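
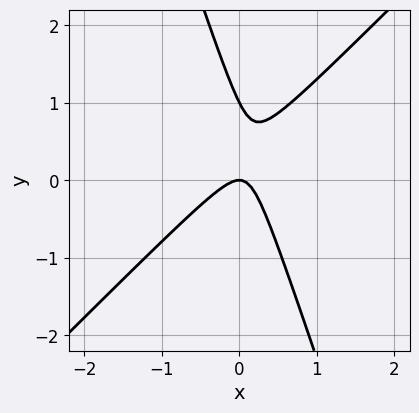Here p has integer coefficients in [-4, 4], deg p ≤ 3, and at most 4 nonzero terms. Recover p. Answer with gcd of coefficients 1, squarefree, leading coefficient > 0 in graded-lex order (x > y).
3*x^2 - 2*x*y - y^2 + y

deg p = 2.
Observable constraints: the y-axis gridline crossings are at y ∈ {0, 1}; it crosses the x-axis at the gridline x = 0.
Putting this together gives p.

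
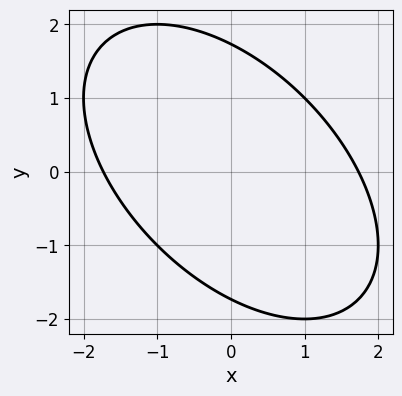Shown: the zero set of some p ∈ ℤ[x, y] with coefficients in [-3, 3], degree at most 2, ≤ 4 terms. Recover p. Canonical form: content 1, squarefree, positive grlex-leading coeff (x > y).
x^2 + x*y + y^2 - 3

First, the degree is 2 — no degree-1 curve has this shape.
Finally, matching integer coefficients to the picture gives p.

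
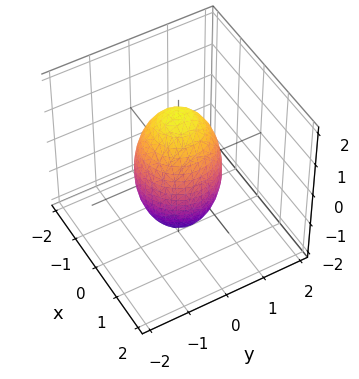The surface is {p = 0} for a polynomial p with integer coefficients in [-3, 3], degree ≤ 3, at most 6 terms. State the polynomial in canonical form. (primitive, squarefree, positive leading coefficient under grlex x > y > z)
3*x^2 + 3*y^2 + z^2 - 3

(a) deg p = 2.
(b) Symmetries: the z ↦ −z reflection is a symmetry, so z appears only in even powers; rotational symmetry about the z-axis ⇒ p depends on x, y only through x² + y².
(c) From the visible intercepts: among the integer gridlines, it crosses the x-axis at x ∈ {-1, 1}; the y-axis gridline crossings are at y ∈ {-1, 1}; a circular section at z = 0 has radius exactly 1.
(d) Matching integer coefficients to the picture gives p.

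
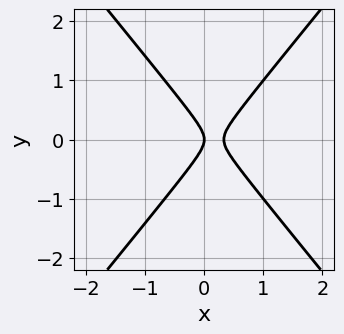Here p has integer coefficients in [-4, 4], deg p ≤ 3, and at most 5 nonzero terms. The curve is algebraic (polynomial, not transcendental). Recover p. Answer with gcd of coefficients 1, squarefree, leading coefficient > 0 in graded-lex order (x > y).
3*x^2 - 2*y^2 - x

First, degree: a generic line meets the curve in up to 2 points, so deg p = 2.
Then, symmetries: it's symmetric under y → −y, forcing even powers of y.
Then, observable constraints: it meets the y-axis at y = 0 (among the integer gridlines); it crosses the x-axis at the gridline x = 0.
Finally, solving for integer coefficients yields p as stated.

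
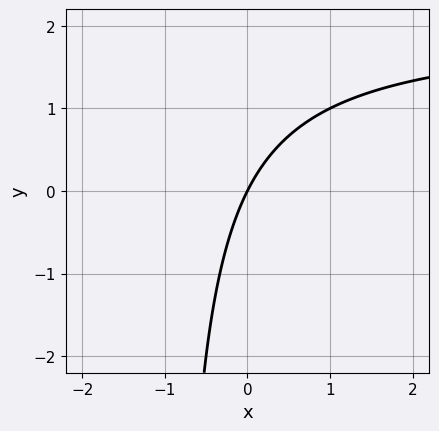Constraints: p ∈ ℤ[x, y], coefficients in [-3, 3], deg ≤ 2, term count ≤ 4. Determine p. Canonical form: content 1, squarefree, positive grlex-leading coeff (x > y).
The degree is 2 — a generic line meets the curve in up to 2 points.
From the axis intercepts and sections: it crosses the x-axis at the gridline x = 0; it crosses the y-axis at the gridline y = 0.
Solving for integer coefficients yields p as stated.

x*y - 2*x + y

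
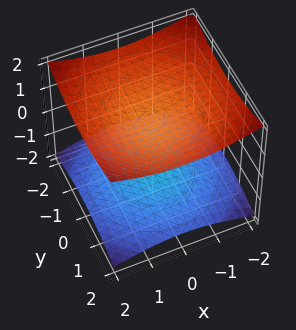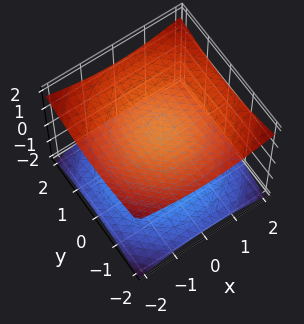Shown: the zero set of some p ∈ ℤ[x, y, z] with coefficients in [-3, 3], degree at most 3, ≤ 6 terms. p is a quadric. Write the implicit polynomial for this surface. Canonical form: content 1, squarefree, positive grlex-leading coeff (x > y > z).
x^2 + y^2 - 3*z^2 + 3

First, there are 2 components. Treating them together as one polynomial.
Next, deg p = 2. Two sheets facing apart; a quadric.
Next, symmetries: it's symmetric under z → −z, forcing even powers of z; the z-axis is an axis of rotation, so x and y enter only as x² + y².
Then, against the integer gridlines: it misses every integer gridline on the x-axis; the surface avoids every integer y-axis point in the box.
Finally, the integer polynomial consistent with all of this is the stated p. Check: (0, 0, -1) on the z-axis lies on the surface, and p(0, 0, -1) = 0. ✓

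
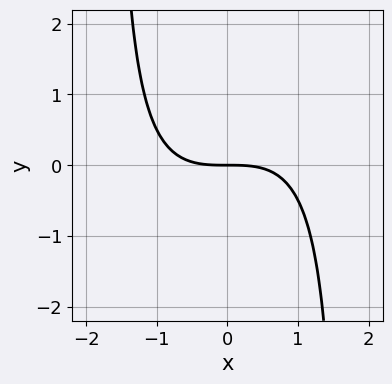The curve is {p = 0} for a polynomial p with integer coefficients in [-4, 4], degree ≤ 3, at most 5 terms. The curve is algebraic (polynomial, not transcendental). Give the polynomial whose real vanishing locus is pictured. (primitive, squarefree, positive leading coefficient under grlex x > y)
1. Degree: a generic line meets the curve in up to 3 points, so deg p = 3.
2. Against the integer gridlines: one x-axis crossing is at x = 0; it meets the y-axis at y = 0 (among the integer gridlines).
3. The integer polynomial consistent with all of this is the stated p.

x^3 - x^2*y + 3*y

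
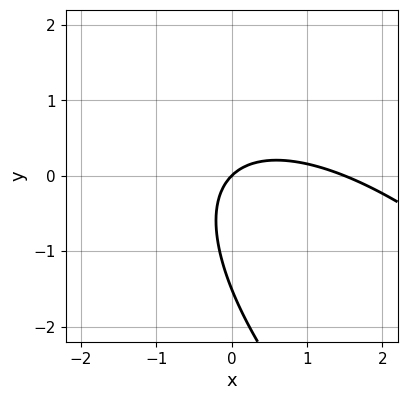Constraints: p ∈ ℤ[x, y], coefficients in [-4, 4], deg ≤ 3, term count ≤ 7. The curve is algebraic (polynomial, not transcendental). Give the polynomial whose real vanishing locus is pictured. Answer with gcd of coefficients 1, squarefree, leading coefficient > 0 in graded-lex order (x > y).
(a) deg p = 2.
(b) Checking where it meets the axes: one x-axis crossing is at x = 0; it meets the y-axis at y = 0 (among the integer gridlines).
(c) Matching integer coefficients to the picture gives p.

2*x^2 + 3*x*y + 2*y^2 - 3*x + 3*y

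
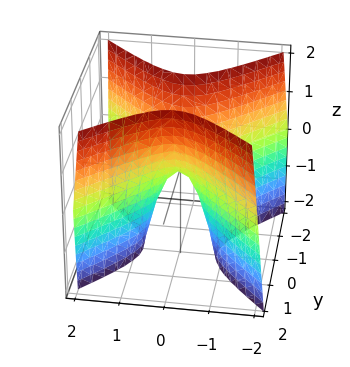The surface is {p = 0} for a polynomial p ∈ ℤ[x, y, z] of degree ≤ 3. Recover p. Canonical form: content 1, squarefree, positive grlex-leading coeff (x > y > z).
(a) Degree: a saddle surface; a quadric, so deg p = 2.
(b) Symmetries: mirror symmetry x ↦ −x ⇒ only even powers of x; the y ↦ −y reflection is a symmetry, so y appears only in even powers.
(c) Against the integer gridlines: it crosses the x-axis at the gridline x = 0; it meets the y-axis at y = 0 (among the integer gridlines); it meets the z-axis at z = 0 (among the integer gridlines).
(d) Together with the visible shape, these determine p as stated.

3*x^2 - 3*y^2 + z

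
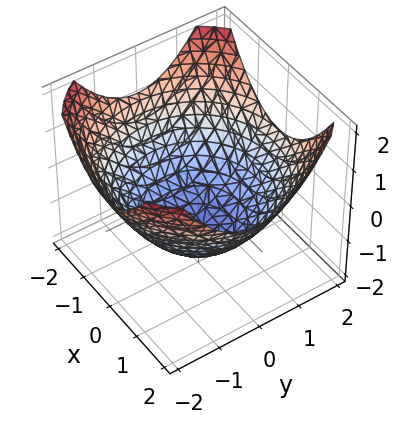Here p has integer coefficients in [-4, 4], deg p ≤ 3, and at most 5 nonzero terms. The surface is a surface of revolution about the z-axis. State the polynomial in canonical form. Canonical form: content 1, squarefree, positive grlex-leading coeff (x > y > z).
x^2 + y^2 - 2*z - 3

1. deg p = 2.
2. Symmetries: every cross-section ⟂ z is a circle, so x, y appear only via x² + y².
3. From the visible intercepts: a circular section at z = -1 has radius exactly 1.
4. These observations pin down the coefficients.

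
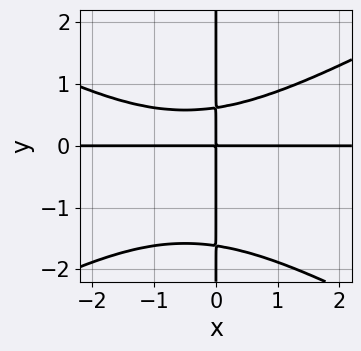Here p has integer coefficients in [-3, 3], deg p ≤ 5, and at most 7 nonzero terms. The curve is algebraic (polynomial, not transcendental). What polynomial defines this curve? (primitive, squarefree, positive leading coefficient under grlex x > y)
x^3*y - 3*x*y^3 + x^2*y - 3*x*y^2 + 3*x*y

The degree is 4 — no degree-3 curve has this shape.
Against the integer gridlines: the visible y-axis segment lies entirely on the curve; every point of the x-axis in the box is on the curve.
Putting this together gives p.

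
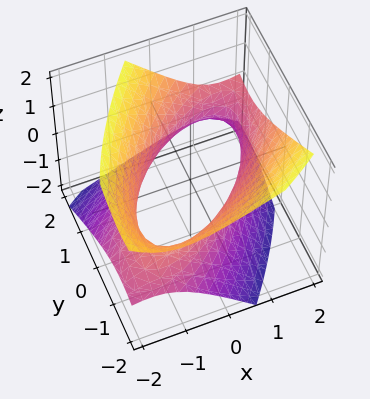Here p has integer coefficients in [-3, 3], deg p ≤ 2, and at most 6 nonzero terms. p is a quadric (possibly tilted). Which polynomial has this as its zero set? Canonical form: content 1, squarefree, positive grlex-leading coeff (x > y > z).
The degree is 2 — no degree-1 surface has this shape.
Against the integer gridlines: no z-intercept at any integer in the box.
Fitting integer coefficients to these (and the overall shape) gives p.

2*x^2 - 3*x*y - 2*x*z + 2*y^2 - 3*z^2 - 3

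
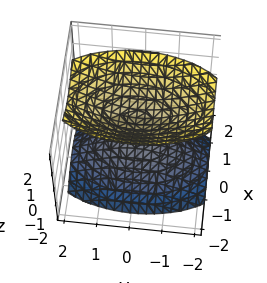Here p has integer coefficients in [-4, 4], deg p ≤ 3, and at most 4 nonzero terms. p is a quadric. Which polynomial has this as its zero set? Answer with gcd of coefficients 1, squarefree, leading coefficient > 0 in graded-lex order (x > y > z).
3*x^2 + y^2 - 2*z^2 + 1

First, the picture has 2 separate pieces. They look like related sheets of one shape, so recover p as a whole.
Next, deg p = 2. Two sheets facing apart; a quadric.
Next, symmetries: the z ↦ −z reflection is a symmetry, so z appears only in even powers; it's symmetric under y → −y, forcing even powers of y; mirror symmetry x ↦ −x ⇒ only even powers of x.
Then, checking where it meets the axes: no x-intercept at any integer in the box; it misses every integer gridline on the y-axis.
Finally, matching integer coefficients to the picture gives p.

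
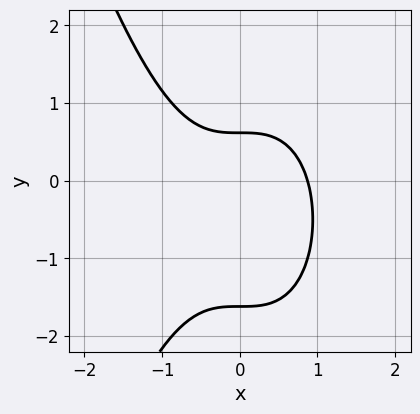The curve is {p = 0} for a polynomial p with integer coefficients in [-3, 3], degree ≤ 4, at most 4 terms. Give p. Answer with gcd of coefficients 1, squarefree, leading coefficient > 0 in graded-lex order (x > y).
3*x^3 + 2*y^2 + 2*y - 2

Degree: no degree-2 curve has this shape, so deg p = 3.
The integer polynomial consistent with all of this is the stated p.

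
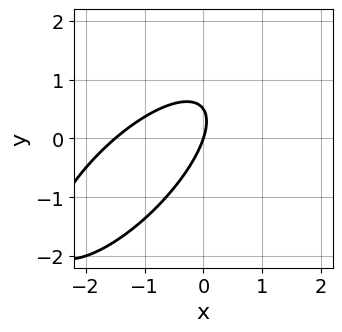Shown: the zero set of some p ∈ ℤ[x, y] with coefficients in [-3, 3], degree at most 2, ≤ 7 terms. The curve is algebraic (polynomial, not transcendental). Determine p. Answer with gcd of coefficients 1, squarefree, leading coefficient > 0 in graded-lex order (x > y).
Degree: a generic line meets the curve in up to 2 points, so deg p = 2.
Observable constraints: it meets the y-axis at y = 0 (among the integer gridlines); it meets the x-axis at x = 0 (among the integer gridlines).
The integer polynomial consistent with all of this is the stated p.

2*x^2 - 3*x*y + 2*y^2 + 3*x - y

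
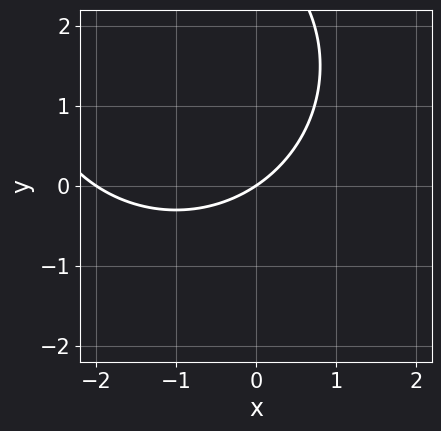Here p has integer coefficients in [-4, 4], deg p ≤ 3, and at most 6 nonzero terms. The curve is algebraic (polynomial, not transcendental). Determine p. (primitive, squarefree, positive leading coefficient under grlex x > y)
x^2 + y^2 + 2*x - 3*y

First, the degree is 2 — a generic line meets the curve in up to 2 points.
Next, against the integer gridlines: among the integer gridlines, it crosses the x-axis at x ∈ {-2, 0}; it meets the y-axis at y = 0 (among the integer gridlines).
Finally, solving for integer coefficients yields p as stated.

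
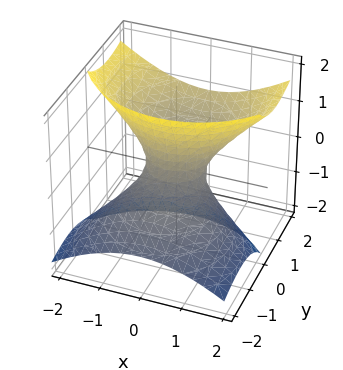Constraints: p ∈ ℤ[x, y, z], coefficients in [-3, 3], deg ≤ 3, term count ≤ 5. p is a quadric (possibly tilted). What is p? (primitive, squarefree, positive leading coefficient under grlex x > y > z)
2*x^2 + 2*y^2 - 3*y*z - 2*z^2 - 1

Degree: a generic line meets the surface in up to 2 points, so deg p = 2.
From the visible intercepts: no z-intercept at any integer in the box.
Solving for integer coefficients yields p as stated.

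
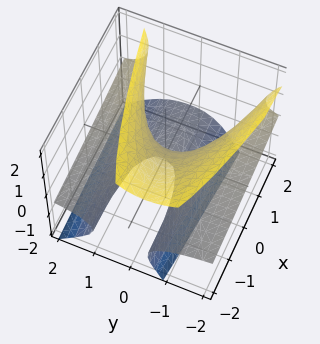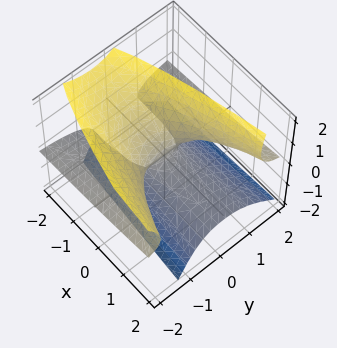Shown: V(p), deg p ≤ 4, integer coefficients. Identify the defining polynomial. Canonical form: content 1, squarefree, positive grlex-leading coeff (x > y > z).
2*y^2*z + y*z^2 - z^3 - x*z - x

First, the degree is 3 — no degree-2 surface has this shape.
Next, observable constraints: it meets the z-axis at z = 0 (among the integer gridlines); it crosses the x-axis at the gridline x = 0; the visible y-axis segment lies entirely on the surface.
Finally, matching integer coefficients to the picture gives p.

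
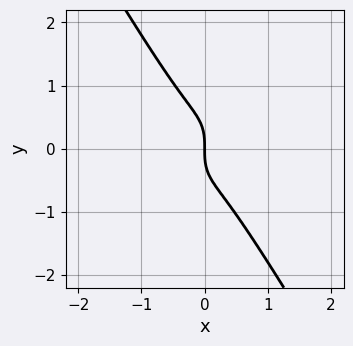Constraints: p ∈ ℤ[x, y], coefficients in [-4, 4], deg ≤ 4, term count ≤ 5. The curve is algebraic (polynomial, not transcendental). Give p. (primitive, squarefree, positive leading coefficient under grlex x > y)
The degree is 3 — a generic line meets the curve in up to 3 points.
Against the integer gridlines: one y-axis crossing is at y = 0; it meets the x-axis at x = 0 (among the integer gridlines).
Matching integer coefficients to the picture gives p.

3*x^3 - x^2*y + y^3 + x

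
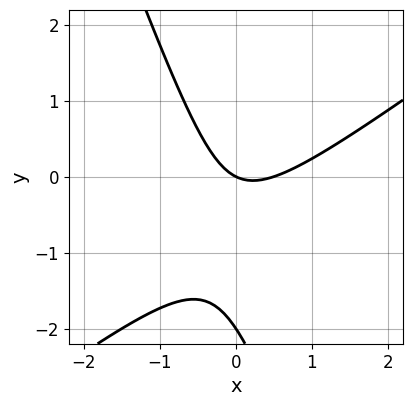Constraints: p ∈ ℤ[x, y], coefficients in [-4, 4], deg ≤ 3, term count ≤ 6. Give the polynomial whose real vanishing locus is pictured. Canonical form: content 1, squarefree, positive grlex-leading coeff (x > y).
2*x^2 - 2*x*y - y^2 - x - 2*y

First, deg p = 2.
Then, from the axis intercepts and sections: it meets the x-axis at x = 0 (among the integer gridlines); the y-axis gridline crossings are at y ∈ {-2, 0}.
Finally, fitting integer coefficients to these (and the overall shape) gives p.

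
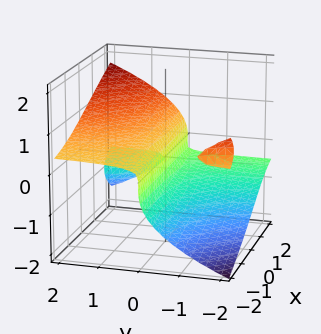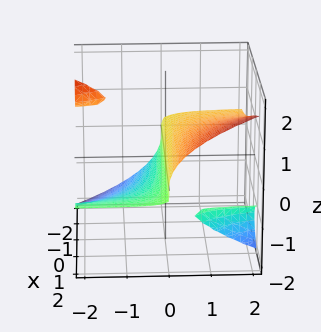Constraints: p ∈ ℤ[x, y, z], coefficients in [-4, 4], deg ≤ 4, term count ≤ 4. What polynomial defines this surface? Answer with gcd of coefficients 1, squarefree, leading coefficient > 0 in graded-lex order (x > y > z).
2*x*y*z - 3*z^3 - z^2 + 2*y

1. The picture has 3 separate pieces.
2. deg p = 3.
3. From the axis intercepts and sections: it meets the z-axis at z = 0 (among the integer gridlines); every point of the x-axis in the box is on the surface.
4. Putting this together gives p.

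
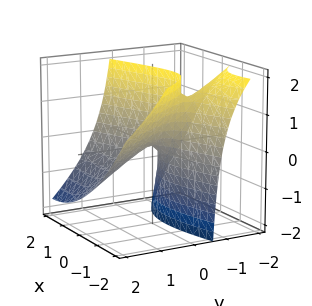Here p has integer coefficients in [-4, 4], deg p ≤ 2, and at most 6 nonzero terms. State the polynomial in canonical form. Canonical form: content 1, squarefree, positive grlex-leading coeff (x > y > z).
x^2 - 2*x*y - 2*y^2 - 3*y*z - z

1. deg p = 2. The shape is more complex than any degree-1 surface.
2. Checking where it meets the axes: it crosses the y-axis at the gridline y = 0; one z-axis crossing is at z = 0; it meets the x-axis at x = 0 (among the integer gridlines).
3. Assembling these constraints gives the stated polynomial.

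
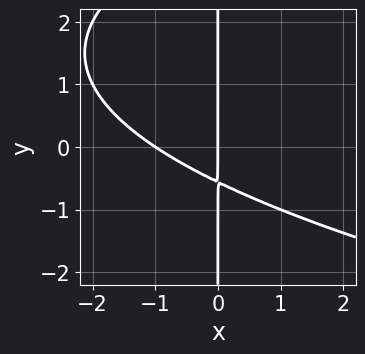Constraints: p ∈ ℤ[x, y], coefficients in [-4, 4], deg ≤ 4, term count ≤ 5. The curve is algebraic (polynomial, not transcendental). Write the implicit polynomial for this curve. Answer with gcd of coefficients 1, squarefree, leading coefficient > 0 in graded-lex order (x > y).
(a) The degree is 3 — no degree-2 curve has this shape.
(b) From the visible intercepts: the visible y-axis segment lies entirely on the curve; the x-axis gridline crossings are at x ∈ {-1, 0}.
(c) Fitting integer coefficients to these (and the overall shape) gives p.

x*y^2 - 2*x^2 - 3*x*y - 2*x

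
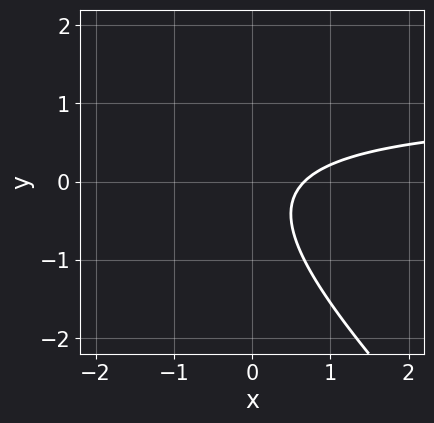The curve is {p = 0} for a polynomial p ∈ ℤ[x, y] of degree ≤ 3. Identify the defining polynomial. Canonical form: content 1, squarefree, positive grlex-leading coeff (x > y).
3*x*y + 3*y^2 - 3*x + y + 2

(a) Degree: no degree-1 curve has this shape, so deg p = 2.
(b) Reading off the gridlines: it misses every integer gridline on the y-axis.
(c) Solving for integer coefficients yields p as stated.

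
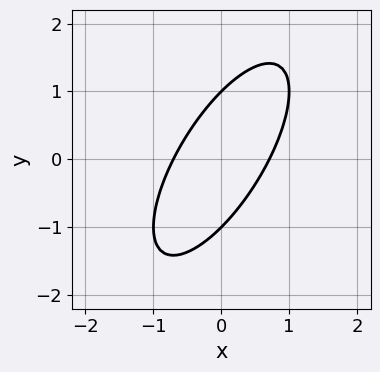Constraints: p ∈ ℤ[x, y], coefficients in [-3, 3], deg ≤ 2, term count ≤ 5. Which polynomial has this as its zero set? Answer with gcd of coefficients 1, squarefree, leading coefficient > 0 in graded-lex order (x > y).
deg p = 2. The shape is more complex than any degree-1 curve.
From the axis intercepts and sections: the y-axis gridline crossings are at y ∈ {-1, 1}.
Together with the visible shape, these determine p as stated.

2*x^2 - 2*x*y + y^2 - 1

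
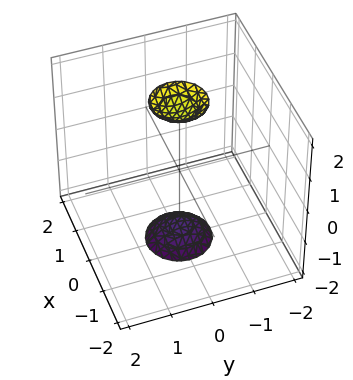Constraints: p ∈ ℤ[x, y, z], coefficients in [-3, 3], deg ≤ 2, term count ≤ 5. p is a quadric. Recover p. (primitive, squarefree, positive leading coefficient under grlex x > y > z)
First, the picture has 2 separate pieces. They look like related sheets of one shape, so recover p as a whole.
Then, degree: two sheets facing apart; a quadric, so deg p = 2.
Then, symmetries: it's symmetric under z → −z, forcing even powers of z; every cross-section ⟂ z is a circle, so x, y appear only via x² + y².
Then, reading off the gridlines: it misses every integer gridline on the x-axis; a circular section at z = -2 has radius between 0 and 1; no y-intercept at any integer in the box.
Finally, matching integer coefficients to the picture gives p.

3*x^2 + 3*y^2 - z^2 + 3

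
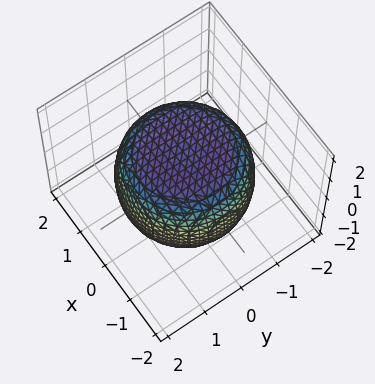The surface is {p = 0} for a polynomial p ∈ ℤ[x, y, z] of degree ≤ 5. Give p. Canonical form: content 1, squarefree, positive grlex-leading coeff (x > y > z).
x^4 + 2*x^2*y^2 + y^4 - x^2 - y^2 + 2*z^2 - 3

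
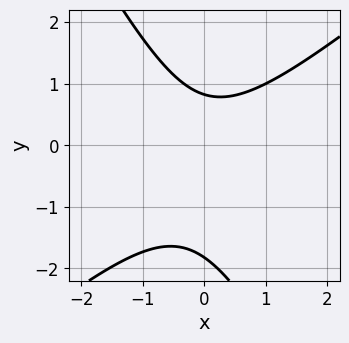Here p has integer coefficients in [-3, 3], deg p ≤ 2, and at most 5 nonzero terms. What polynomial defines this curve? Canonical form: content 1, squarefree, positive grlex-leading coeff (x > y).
3*x^2 - 2*x*y - 2*y^2 - 2*y + 3

(a) Degree: the shape is more complex than any degree-1 curve, so deg p = 2.
(b) From the axis intercepts and sections: it misses every integer gridline on the x-axis.
(c) Assembling these constraints gives the stated polynomial.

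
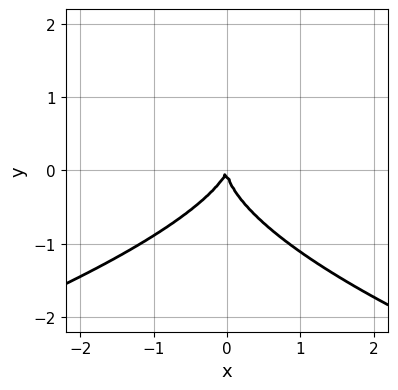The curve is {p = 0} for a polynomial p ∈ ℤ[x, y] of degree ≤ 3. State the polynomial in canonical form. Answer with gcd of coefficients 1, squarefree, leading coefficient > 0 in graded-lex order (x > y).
(a) Degree: the shape is more complex than any degree-2 curve, so deg p = 3.
(b) Checking where it meets the axes: it crosses the y-axis at the gridline y = 0; it meets the x-axis at x = 0 (among the integer gridlines).
(c) The integer polynomial consistent with all of this is the stated p.

3*y^3 + 3*x^2 - x*y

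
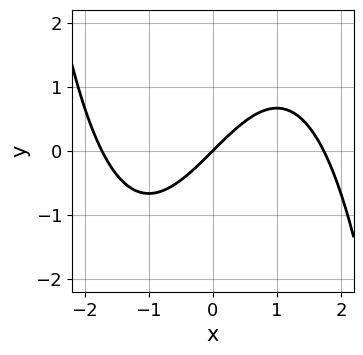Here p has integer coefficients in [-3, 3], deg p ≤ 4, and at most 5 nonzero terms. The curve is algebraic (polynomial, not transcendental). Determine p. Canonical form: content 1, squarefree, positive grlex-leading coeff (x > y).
First, degree: a generic line meets the curve in up to 3 points, so deg p = 3.
Then, from the axis intercepts and sections: it meets the x-axis at x = 0 (among the integer gridlines); it meets the y-axis at y = 0 (among the integer gridlines).
Finally, the integer polynomial consistent with all of this is the stated p.

x^3 - 3*x + 3*y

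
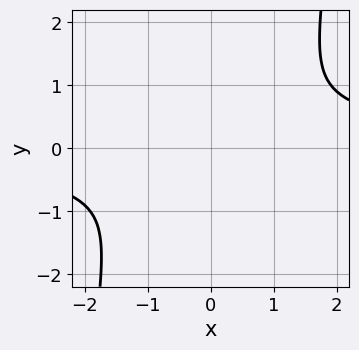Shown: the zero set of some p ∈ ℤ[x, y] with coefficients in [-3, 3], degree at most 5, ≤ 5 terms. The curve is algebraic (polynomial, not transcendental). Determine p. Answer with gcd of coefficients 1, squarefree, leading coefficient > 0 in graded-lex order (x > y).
2*x^3*y - 3*x^2 - 3*y^2

1. The degree is 4 — a generic line meets the curve in up to 4 points.
2. Putting this together gives p.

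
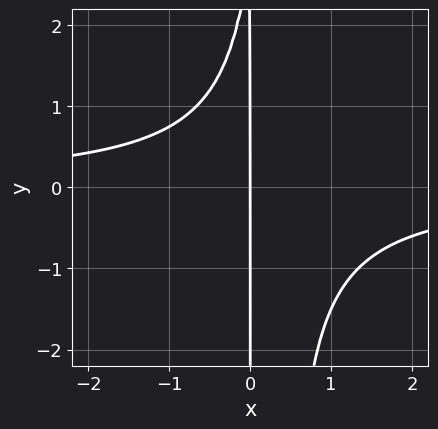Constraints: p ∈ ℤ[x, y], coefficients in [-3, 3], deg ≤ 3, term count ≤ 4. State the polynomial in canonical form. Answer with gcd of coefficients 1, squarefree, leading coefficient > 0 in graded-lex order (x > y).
3*x^2*y - x*y + 3*x

(a) Degree: the shape is more complex than any degree-2 curve, so deg p = 3.
(b) Checking where it meets the axes: one x-axis crossing is at x = 0; the visible y-axis segment lies entirely on the curve.
(c) Matching integer coefficients to the picture gives p.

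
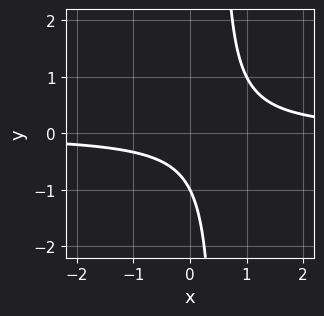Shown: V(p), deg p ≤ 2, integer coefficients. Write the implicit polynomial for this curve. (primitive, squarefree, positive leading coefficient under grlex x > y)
1. deg p = 2.
2. Reading off the gridlines: it crosses the y-axis at the gridline y = -1; the curve avoids every integer x-axis point in the box.
3. Solving for integer coefficients yields p as stated.

2*x*y - y - 1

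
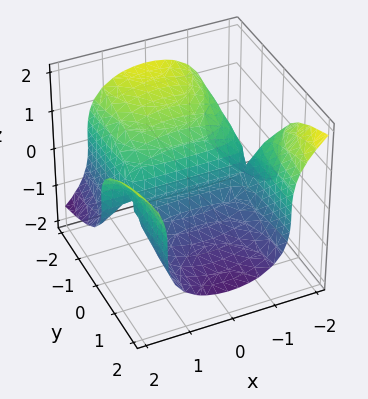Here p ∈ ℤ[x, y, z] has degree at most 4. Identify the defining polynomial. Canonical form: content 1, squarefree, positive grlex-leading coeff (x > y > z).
(a) The degree is 3 — no degree-2 surface has this shape.
(b) Reading off the gridlines: one z-axis crossing is at z = 0; it crosses the y-axis at the gridline y = 0; every point of the x-axis in the box is on the surface.
(c) Together with the visible shape, these determine p as stated.

x^2*y - z^3 - 2*y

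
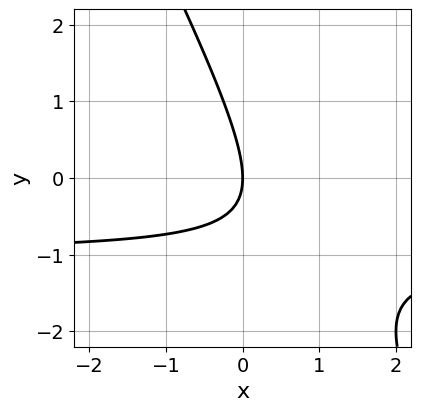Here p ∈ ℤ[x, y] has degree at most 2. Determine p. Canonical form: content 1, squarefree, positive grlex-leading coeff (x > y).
1. The degree is 2 — the shape is more complex than any degree-1 curve.
2. From the visible intercepts: it meets the y-axis at y = 0 (among the integer gridlines); it crosses the x-axis at the gridline x = 0.
3. Solving for integer coefficients yields p as stated.

2*x*y + y^2 + 2*x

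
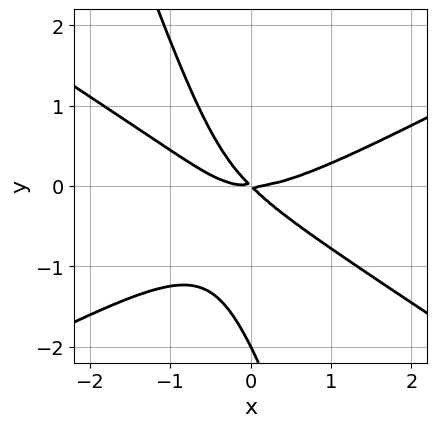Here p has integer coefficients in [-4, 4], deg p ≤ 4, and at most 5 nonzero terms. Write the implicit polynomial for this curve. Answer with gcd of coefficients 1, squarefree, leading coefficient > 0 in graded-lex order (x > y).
x^3 - 3*x*y^2 - y^3 - 2*x*y - 2*y^2

1. The degree is 3 — no degree-2 curve has this shape.
2. Against the integer gridlines: one x-axis crossing is at x = 0; the y-axis gridline crossings are at y ∈ {-2, 0}.
3. Together with the visible shape, these determine p as stated.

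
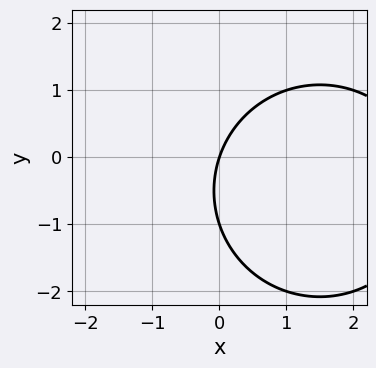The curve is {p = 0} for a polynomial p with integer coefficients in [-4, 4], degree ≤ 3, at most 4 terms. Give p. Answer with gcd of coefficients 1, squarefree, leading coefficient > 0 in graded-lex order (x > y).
x^2 + y^2 - 3*x + y

1. Degree: a generic line meets the curve in up to 2 points, so deg p = 2.
2. From the visible intercepts: the y-axis gridline crossings are at y ∈ {-1, 0}; it crosses the x-axis at the gridline x = 0.
3. Together with the visible shape, these determine p as stated.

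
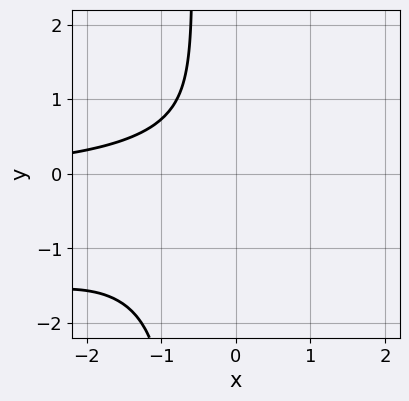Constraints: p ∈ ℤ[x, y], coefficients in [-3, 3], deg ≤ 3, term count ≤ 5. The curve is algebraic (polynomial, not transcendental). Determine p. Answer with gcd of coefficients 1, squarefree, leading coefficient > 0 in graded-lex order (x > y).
x^2*y - 3*x*y^2 - 2*y^2 + y - 2

(a) The degree is 3 — a generic line meets the curve in up to 3 points.
(b) Against the integer gridlines: the curve avoids every integer x-axis point in the box; the curve avoids every integer y-axis point in the box.
(c) Putting this together gives p.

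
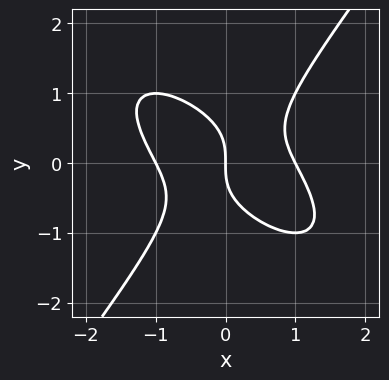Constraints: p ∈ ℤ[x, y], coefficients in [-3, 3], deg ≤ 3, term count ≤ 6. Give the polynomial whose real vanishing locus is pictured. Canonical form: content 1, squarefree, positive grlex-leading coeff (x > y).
x^3 + x^2*y - y^3 - x

1. The degree is 3 — no degree-2 curve has this shape.
2. From the axis intercepts and sections: the x-axis gridline crossings are at x ∈ {-1, 0, 1}; it crosses the y-axis at the gridline y = 0.
3. Putting this together gives p.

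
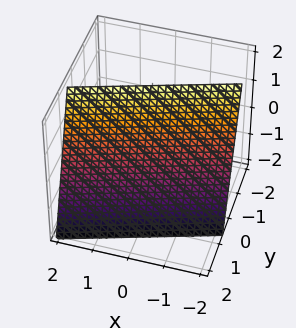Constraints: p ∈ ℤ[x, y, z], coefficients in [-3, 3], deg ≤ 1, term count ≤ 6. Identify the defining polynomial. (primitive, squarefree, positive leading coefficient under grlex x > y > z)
x - 3*y - z + 2

1. deg p = 1. Every cross-section is a straight line — this is a plane.
2. Reading off the gridlines: it crosses the z-axis at the gridline z = 2; it crosses the x-axis at the gridline x = -2.
3. These observations pin down the coefficients.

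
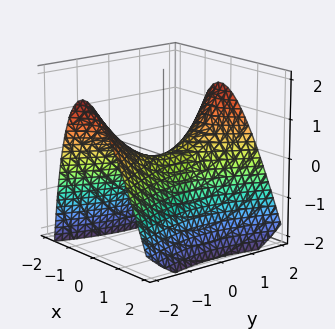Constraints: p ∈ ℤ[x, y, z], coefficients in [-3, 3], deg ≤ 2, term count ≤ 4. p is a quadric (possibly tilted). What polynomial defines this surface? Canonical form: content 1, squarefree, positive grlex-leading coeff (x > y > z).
1. The degree is 2 — a generic line meets the surface in up to 2 points.
2. From the axis intercepts and sections: it meets the x-axis at x = 0 (among the integer gridlines); it crosses the z-axis at the gridline z = 0; one y-axis crossing is at y = 0.
3. The integer polynomial consistent with all of this is the stated p.

3*x^2 + x*z - y^2 + 3*z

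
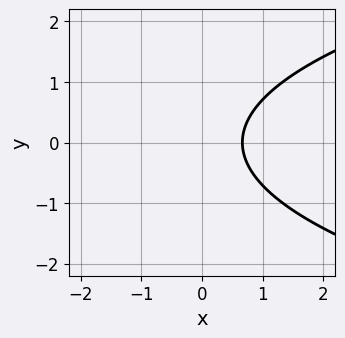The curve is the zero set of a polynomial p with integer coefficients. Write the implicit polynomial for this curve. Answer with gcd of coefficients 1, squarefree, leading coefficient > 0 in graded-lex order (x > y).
Degree: no degree-1 curve has this shape, so deg p = 2.
Symmetries: mirror symmetry y ↦ −y ⇒ only even powers of y.
From the visible intercepts: no y-intercept at any integer in the box.
Assembling these constraints gives the stated polynomial.

2*y^2 - 3*x + 2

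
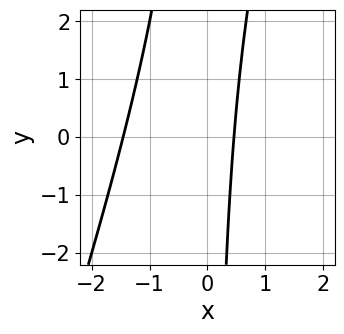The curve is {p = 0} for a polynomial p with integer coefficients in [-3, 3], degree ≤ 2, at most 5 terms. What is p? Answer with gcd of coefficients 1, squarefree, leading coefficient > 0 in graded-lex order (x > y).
3*x^2 - x*y + 3*x - 2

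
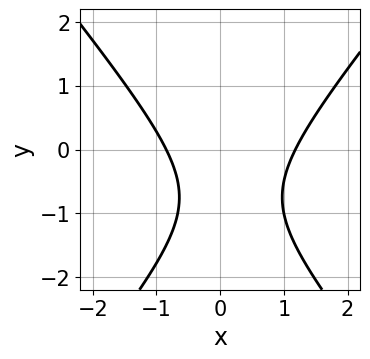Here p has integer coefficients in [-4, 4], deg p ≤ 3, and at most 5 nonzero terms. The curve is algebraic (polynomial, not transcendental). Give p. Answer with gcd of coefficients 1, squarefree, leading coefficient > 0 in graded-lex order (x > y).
3*x^2 - 2*y^2 - x - 3*y - 3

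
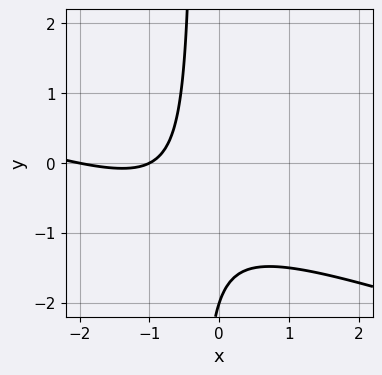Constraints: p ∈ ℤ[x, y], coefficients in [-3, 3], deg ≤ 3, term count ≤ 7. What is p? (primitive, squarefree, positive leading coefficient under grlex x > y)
(a) The degree is 2 — the shape is more complex than any degree-1 curve.
(b) From the visible intercepts: the x-axis gridline crossings are at x ∈ {-2, -1}; it meets the y-axis at y = -2 (among the integer gridlines).
(c) The integer polynomial consistent with all of this is the stated p.

x^2 + 3*x*y + 3*x + y + 2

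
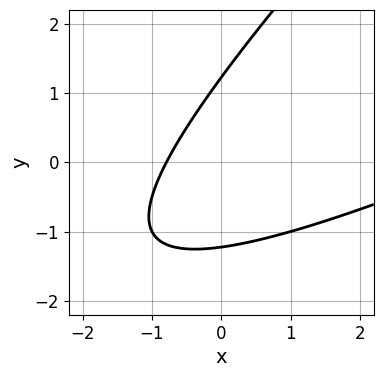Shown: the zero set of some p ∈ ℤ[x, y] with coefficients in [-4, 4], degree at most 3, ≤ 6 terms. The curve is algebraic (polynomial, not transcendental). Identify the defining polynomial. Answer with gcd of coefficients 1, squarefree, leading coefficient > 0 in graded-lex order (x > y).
(a) The degree is 2 — a generic line meets the curve in up to 2 points.
(b) Solving for integer coefficients yields p as stated.

x^2 - 3*x*y + 2*y^2 - 3*x - 3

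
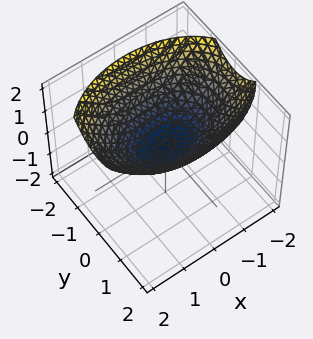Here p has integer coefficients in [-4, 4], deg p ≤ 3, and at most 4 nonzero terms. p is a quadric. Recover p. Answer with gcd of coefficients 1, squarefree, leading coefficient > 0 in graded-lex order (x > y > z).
x^2 + 2*y^2 - 3*z

First, deg p = 2. A single bowl opening along one axis; a quadric.
Next, symmetries: it's symmetric under y → −y, forcing even powers of y; mirror symmetry x ↦ −x ⇒ only even powers of x.
Then, against the integer gridlines: it crosses the y-axis at the gridline y = 0; it crosses the x-axis at the gridline x = 0; it crosses the z-axis at the gridline z = 0.
Finally, together with the visible shape, these determine p as stated.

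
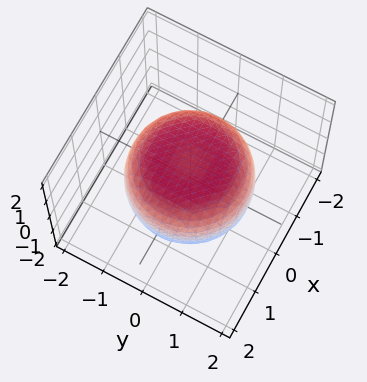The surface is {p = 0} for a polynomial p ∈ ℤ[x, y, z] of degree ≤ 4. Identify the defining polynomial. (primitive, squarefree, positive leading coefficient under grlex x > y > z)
(a) Degree: the shape is more complex than any degree-3 surface, so deg p = 4.
(b) Symmetry: every cross-section ⟂ z is a circle, so x, y appear only via x² + y².
(c) Checking where it meets the axes: a circular section at z = 1 has radius exactly 1; the z-axis gridline crossings are at z ∈ {-1, 1}.
(d) Together with the visible shape, these determine p as stated.

x^4 + 2*x^2*y^2 + y^4 - x^2 - y^2 + 2*z^2 - 2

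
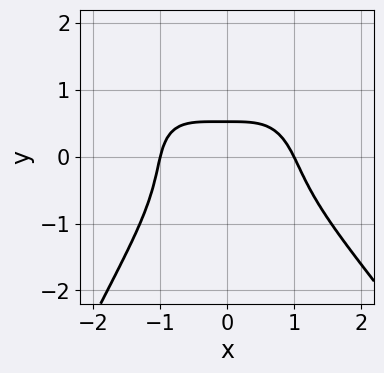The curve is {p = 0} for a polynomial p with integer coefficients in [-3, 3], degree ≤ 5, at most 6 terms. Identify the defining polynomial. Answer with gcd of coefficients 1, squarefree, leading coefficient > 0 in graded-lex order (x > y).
deg p = 4. No degree-3 curve has this shape.
Against the integer gridlines: the x-axis gridline crossings are at x ∈ {-1, 1}.
Fitting integer coefficients to these (and the overall shape) gives p.

2*x^4 + x^3*y + 3*y^3 + 3*y - 2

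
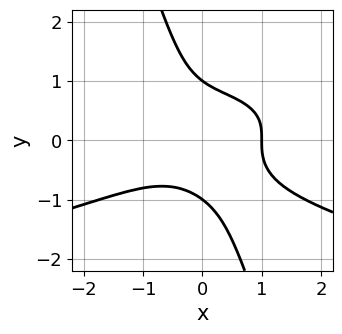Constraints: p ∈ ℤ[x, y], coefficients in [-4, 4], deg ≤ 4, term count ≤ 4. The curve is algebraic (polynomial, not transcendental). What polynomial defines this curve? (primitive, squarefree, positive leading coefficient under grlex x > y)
The degree is 4 — a generic line meets the curve in up to 4 points.
From the visible intercepts: it crosses the x-axis at the gridline x = 1; among the integer gridlines, it crosses the y-axis at y ∈ {-1, 1}.
The integer polynomial consistent with all of this is the stated p.

3*x*y^3 + y^4 + x^3 - 1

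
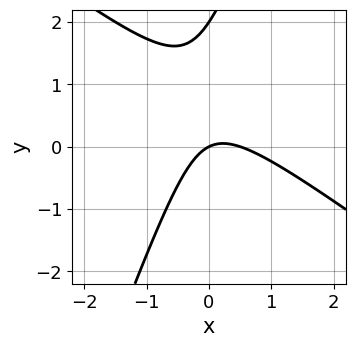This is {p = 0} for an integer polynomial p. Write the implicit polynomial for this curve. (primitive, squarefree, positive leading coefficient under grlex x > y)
(a) The degree is 2 — no degree-1 curve has this shape.
(b) From the visible intercepts: it crosses the x-axis at the gridline x = 0; among the integer gridlines, it crosses the y-axis at y ∈ {0, 2}.
(c) Solving for integer coefficients yields p as stated.

2*x^2 + 2*x*y - y^2 - x + 2*y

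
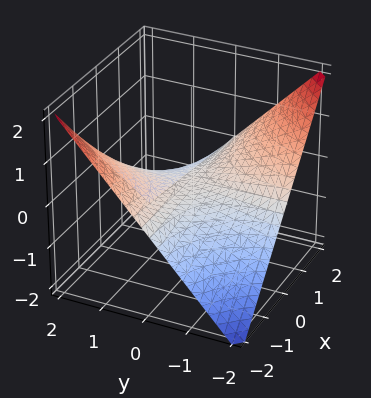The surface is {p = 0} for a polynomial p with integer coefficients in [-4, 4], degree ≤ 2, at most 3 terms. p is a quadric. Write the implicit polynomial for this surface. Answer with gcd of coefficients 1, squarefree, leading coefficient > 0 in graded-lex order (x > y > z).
1. Degree: a saddle surface; a quadric, so deg p = 2.
2. Checking where it meets the axes: every point of the x-axis in the box is on the surface; it crosses the z-axis at the gridline z = 0; every point of the y-axis in the box is on the surface.
3. Putting this together gives p.

x*y + 2*z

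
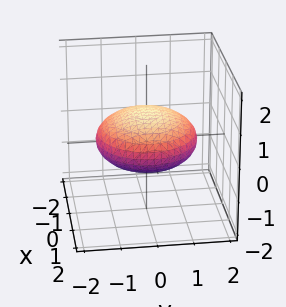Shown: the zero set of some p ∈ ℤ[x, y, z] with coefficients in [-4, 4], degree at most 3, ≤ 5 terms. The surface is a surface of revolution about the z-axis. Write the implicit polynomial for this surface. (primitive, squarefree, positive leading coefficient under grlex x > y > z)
(a) Degree: no degree-1 surface has this shape, so deg p = 2.
(b) Symmetries: every cross-section ⟂ z is a circle, so x, y appear only via x² + y².
(c) Reading off the gridlines: a circular section at z = 0 has radius between 1 and 2.
(d) Matching integer coefficients to the picture gives p.

x^2 + y^2 + 3*z^2 - 2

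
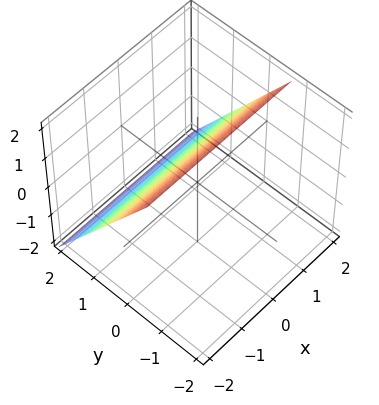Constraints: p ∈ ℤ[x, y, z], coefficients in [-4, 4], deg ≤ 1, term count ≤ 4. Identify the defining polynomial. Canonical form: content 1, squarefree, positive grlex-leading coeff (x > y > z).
3*y + 2*z - 2

1. Degree: every cross-section is a straight line — this is a plane, so deg p = 1.
2. Against the integer gridlines: it crosses the z-axis at the gridline z = 1; the surface avoids every integer x-axis point in the box.
3. The integer polynomial consistent with all of this is the stated p.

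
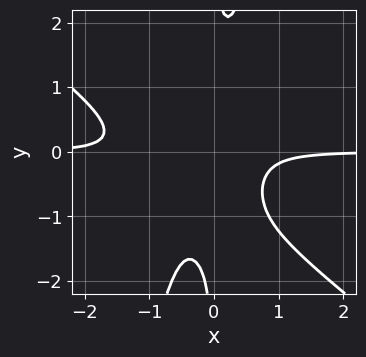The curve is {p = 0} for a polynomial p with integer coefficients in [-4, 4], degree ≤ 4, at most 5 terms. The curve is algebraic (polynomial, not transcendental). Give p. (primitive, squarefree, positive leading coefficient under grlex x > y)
3*x^3*y + 3*x^2*y^2 - x*y^3 + 3*x^2*y + 1

First, deg p = 4. No degree-3 curve has this shape.
Next, reading off the gridlines: no x-intercept at any integer in the box; the curve avoids every integer y-axis point in the box.
Finally, matching integer coefficients to the picture gives p.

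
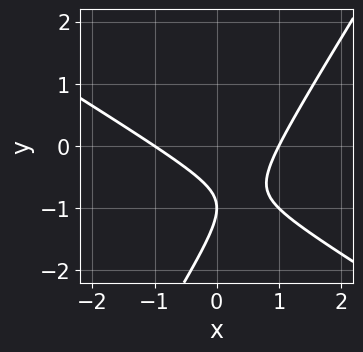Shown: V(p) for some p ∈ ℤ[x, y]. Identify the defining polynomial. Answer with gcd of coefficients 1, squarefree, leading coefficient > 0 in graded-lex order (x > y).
(a) The degree is 2 — the shape is more complex than any degree-1 curve.
(b) Against the integer gridlines: it crosses the y-axis at the gridline y = -1; among the integer gridlines, it crosses the x-axis at x ∈ {-1, 1}.
(c) Fitting integer coefficients to these (and the overall shape) gives p.

x^2 + x*y - y^2 - 2*y - 1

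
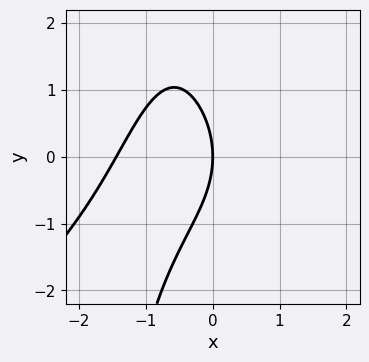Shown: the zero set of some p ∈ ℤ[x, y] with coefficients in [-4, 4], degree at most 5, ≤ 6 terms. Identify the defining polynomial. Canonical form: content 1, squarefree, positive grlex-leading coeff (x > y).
(a) The degree is 4 — the shape is more complex than any degree-3 curve.
(b) Checking where it meets the axes: one y-axis crossing is at y = 0; it meets the x-axis at x = 0 (among the integer gridlines).
(c) Together with the visible shape, these determine p as stated.

x^4 - x^3*y + x^2*y + y^2 + 3*x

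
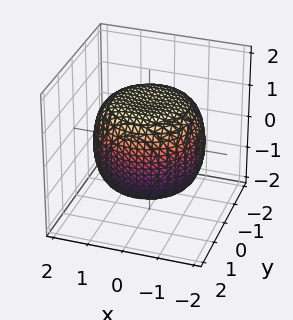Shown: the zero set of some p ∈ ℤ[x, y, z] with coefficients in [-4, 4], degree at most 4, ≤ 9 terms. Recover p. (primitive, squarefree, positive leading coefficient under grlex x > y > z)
x^4 + 2*x^2*y^2 + y^4 - x^2 - y^2 + 2*z^2 - 3

The degree is 4 — a generic line meets the surface in up to 4 points.
By symmetry, every cross-section ⟂ z is a circle, so x, y appear only via x² + y².
From the axis intercepts and sections: a circular section at z = 1 has radius between 1 and 2.
Putting this together gives p.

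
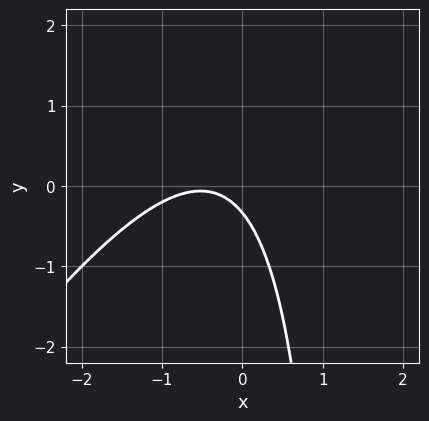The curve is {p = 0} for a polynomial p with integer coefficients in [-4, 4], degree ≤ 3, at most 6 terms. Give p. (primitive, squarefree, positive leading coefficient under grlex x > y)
First, degree: a generic line meets the curve in up to 2 points, so deg p = 2.
Next, observable constraints: it misses every integer gridline on the x-axis.
Finally, solving for integer coefficients yields p as stated.

3*x^2 - 2*x*y + 3*x + 3*y + 1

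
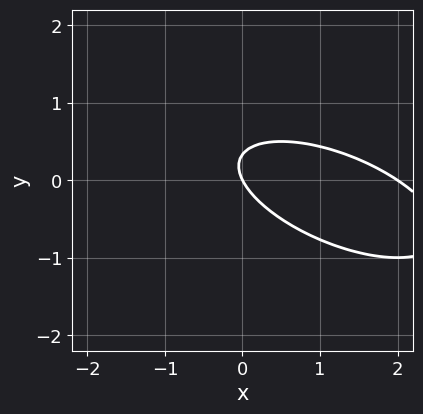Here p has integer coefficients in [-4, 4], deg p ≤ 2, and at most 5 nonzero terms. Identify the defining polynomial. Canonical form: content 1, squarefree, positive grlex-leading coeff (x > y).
1. Degree: a generic line meets the curve in up to 2 points, so deg p = 2.
2. From the visible intercepts: it crosses the y-axis at the gridline y = 0; among the integer gridlines, it crosses the x-axis at x ∈ {0, 2}.
3. Together with the visible shape, these determine p as stated.

x^2 + 2*x*y + 3*y^2 - 2*x - y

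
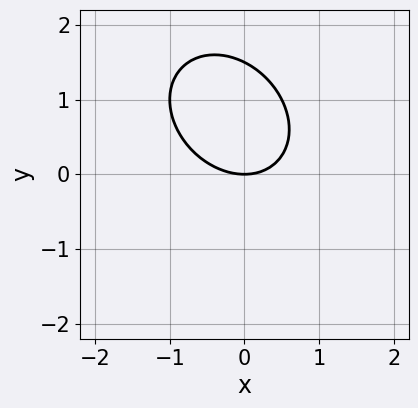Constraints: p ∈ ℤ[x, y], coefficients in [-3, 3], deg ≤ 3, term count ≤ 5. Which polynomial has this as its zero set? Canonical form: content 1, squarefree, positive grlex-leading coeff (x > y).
2*x^2 + x*y + 2*y^2 - 3*y

Degree: the shape is more complex than any degree-1 curve, so deg p = 2.
Observable constraints: it crosses the y-axis at the gridline y = 0; one x-axis crossing is at x = 0.
These observations pin down the coefficients.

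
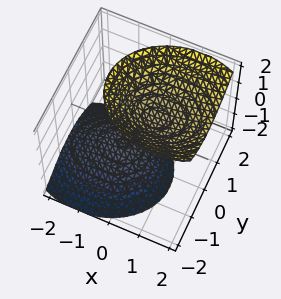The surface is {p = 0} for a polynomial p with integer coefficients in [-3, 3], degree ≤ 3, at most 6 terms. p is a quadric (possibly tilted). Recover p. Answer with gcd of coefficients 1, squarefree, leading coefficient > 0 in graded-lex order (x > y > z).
2*x^2 - 2*x*z + 3*y^2 - y*z - 2*z^2 + 2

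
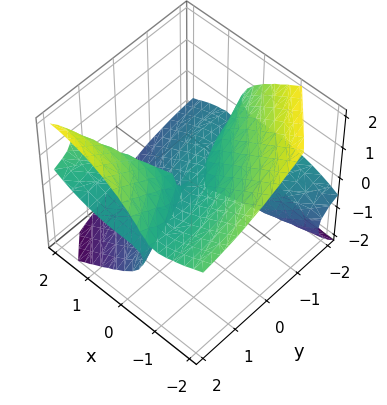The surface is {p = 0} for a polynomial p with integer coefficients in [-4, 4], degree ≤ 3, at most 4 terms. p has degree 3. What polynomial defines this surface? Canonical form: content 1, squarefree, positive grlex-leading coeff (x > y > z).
Degree: a generic line meets the surface in up to 3 points, so deg p = 3.
From the visible intercepts: it crosses the z-axis at the gridline z = 0; it crosses the x-axis at the gridline x = 0; every point of the y-axis in the box is on the surface.
Fitting integer coefficients to these (and the overall shape) gives p.

x^3 - 3*x*y*z - y^2*z + 3*z^3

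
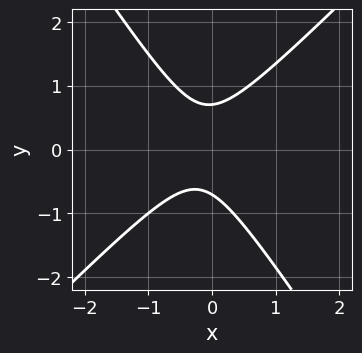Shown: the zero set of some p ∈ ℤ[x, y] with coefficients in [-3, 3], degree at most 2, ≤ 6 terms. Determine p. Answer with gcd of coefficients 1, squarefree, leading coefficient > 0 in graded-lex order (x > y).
First, degree: a generic line meets the curve in up to 2 points, so deg p = 2.
Next, from the visible intercepts: no x-intercept at any integer in the box.
Finally, the integer polynomial consistent with all of this is the stated p.

3*x^2 - x*y - 2*y^2 + x + 1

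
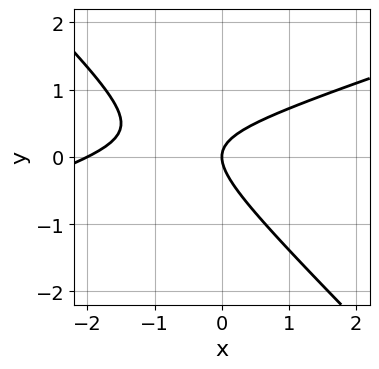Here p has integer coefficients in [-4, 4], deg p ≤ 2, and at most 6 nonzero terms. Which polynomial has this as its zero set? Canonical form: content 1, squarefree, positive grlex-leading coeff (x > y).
x^2 - 2*x*y - 3*y^2 + 2*x

(a) The degree is 2 — the shape is more complex than any degree-1 curve.
(b) From the axis intercepts and sections: it meets the y-axis at y = 0 (among the integer gridlines); among the integer gridlines, it crosses the x-axis at x ∈ {-2, 0}.
(c) Solving for integer coefficients yields p as stated.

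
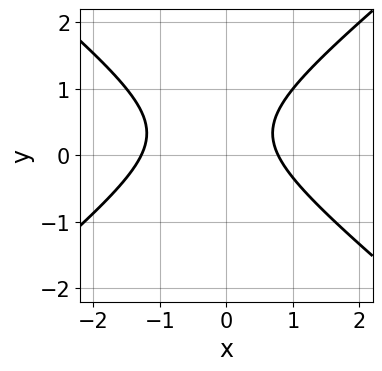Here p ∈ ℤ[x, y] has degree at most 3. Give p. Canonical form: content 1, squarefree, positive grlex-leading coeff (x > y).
1. Degree: the shape is more complex than any degree-1 curve, so deg p = 2.
2. Against the integer gridlines: it misses every integer gridline on the y-axis.
3. Putting this together gives p.

2*x^2 - 3*y^2 + x + 2*y - 2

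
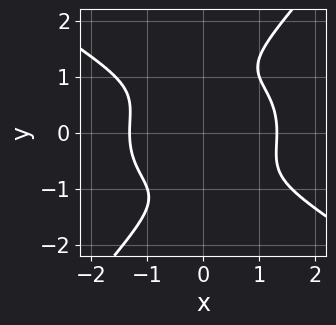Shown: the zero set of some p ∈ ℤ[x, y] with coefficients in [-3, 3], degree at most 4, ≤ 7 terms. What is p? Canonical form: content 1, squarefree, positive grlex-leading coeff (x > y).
x^4 + 2*x*y^3 - 2*y^4 + 2*y^2 - 3

Degree: the shape is more complex than any degree-3 curve, so deg p = 4.
Against the integer gridlines: no y-intercept at any integer in the box.
Matching integer coefficients to the picture gives p.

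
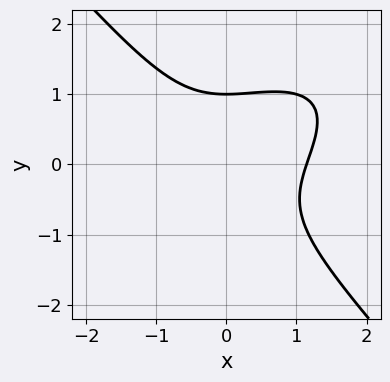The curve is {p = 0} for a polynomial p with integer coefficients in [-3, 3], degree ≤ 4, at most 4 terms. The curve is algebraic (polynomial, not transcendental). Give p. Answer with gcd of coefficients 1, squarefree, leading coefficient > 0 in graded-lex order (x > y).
First, the degree is 3 — a generic line meets the curve in up to 3 points.
Next, reading off the gridlines: it meets the y-axis at y = 1 (among the integer gridlines).
Finally, matching integer coefficients to the picture gives p.

2*x^3 - 2*x^2*y + 3*y^3 - 3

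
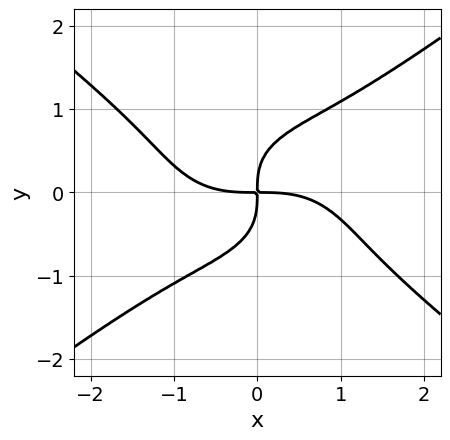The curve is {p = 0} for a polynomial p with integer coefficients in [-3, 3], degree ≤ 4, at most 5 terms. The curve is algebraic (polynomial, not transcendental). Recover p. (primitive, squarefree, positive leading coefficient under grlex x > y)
deg p = 4. The shape is more complex than any degree-3 curve.
Checking where it meets the axes: it meets the x-axis at x = 0 (among the integer gridlines); one y-axis crossing is at y = 0.
Together with the visible shape, these determine p as stated.

x^4 - 3*y^4 + 3*x*y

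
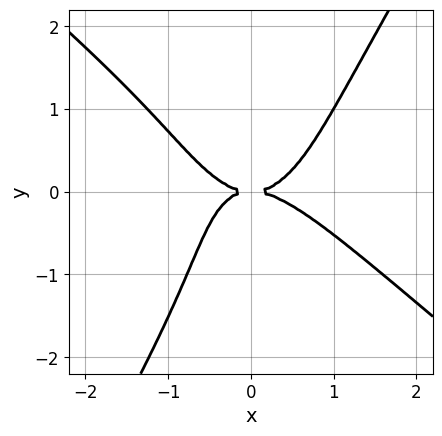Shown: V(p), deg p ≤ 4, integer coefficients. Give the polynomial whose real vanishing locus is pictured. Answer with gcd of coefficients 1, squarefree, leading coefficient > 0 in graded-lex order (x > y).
3*x^4 + 3*x^3*y - y^4 - 2*x*y^2 - 3*y^2

1. deg p = 4. A generic line meets the curve in up to 4 points.
2. Against the integer gridlines: it meets the x-axis at x = 0 (among the integer gridlines); one y-axis crossing is at y = 0.
3. Assembling these constraints gives the stated polynomial.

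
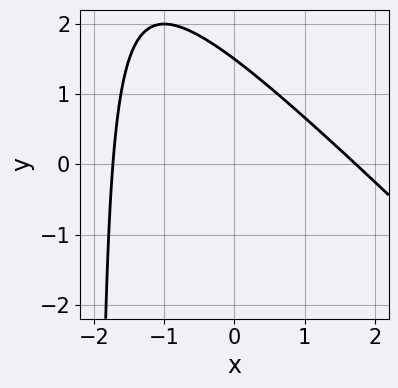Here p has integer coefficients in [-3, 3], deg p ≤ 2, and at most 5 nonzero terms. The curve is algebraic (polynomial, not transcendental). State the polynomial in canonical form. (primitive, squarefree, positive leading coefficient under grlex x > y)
x^2 + x*y + 2*y - 3

First, the degree is 2 — the shape is more complex than any degree-1 curve.
Finally, putting this together gives p.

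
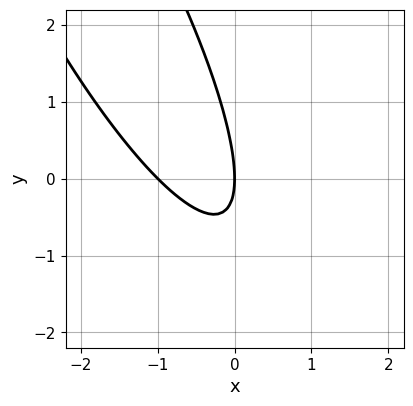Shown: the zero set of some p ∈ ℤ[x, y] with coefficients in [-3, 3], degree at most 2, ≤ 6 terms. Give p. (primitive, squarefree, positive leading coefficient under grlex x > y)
1. The degree is 2 — no degree-1 curve has this shape.
2. From the visible intercepts: it meets the y-axis at y = 0 (among the integer gridlines); among the integer gridlines, it crosses the x-axis at x ∈ {-1, 0}.
3. These observations pin down the coefficients.

3*x^2 + 3*x*y + y^2 + 3*x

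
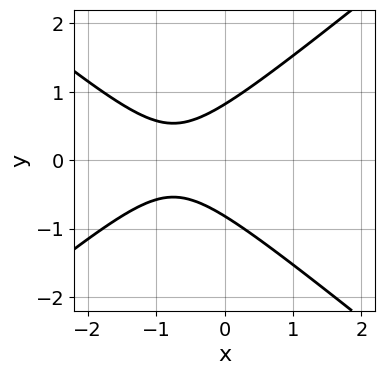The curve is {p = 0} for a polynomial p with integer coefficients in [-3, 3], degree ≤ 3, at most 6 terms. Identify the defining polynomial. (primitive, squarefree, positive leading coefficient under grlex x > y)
2*x^2 - 3*y^2 + 3*x + 2

1. The degree is 2 — the shape is more complex than any degree-1 curve.
2. Symmetries: the y ↦ −y reflection is a symmetry, so y appears only in even powers.
3. Reading off the gridlines: the curve avoids every integer x-axis point in the box.
4. The integer polynomial consistent with all of this is the stated p.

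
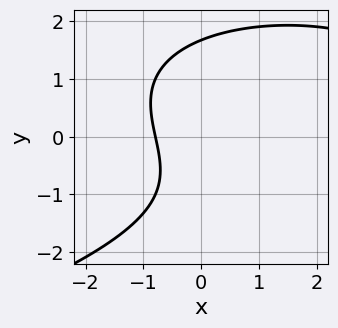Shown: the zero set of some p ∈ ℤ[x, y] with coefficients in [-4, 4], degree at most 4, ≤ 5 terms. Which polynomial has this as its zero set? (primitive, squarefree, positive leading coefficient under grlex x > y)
Degree: a generic line meets the curve in up to 3 points, so deg p = 3.
Solving for integer coefficients yields p as stated.

y^3 + x^2 - 3*x - y - 3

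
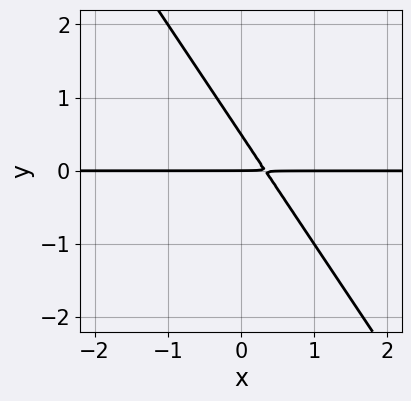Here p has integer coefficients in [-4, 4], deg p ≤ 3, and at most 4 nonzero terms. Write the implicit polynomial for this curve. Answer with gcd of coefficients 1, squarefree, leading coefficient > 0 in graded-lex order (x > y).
3*x*y + 2*y^2 - y

1. The degree is 2 — no degree-1 curve has this shape.
2. Against the integer gridlines: it meets the y-axis at y = 0 (among the integer gridlines); every point of the x-axis in the box is on the curve.
3. These observations pin down the coefficients.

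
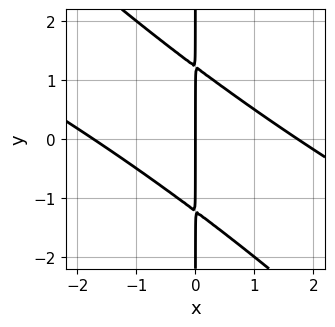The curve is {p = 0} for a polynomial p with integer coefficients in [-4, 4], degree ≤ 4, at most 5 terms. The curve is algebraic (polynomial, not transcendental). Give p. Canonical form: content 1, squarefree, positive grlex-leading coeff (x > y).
x^3 + 3*x^2*y + 2*x*y^2 - 3*x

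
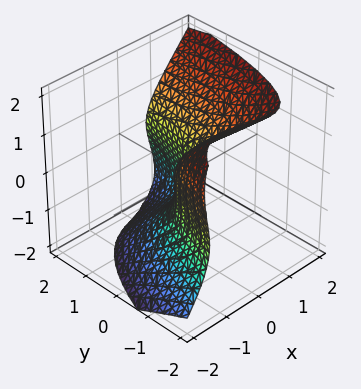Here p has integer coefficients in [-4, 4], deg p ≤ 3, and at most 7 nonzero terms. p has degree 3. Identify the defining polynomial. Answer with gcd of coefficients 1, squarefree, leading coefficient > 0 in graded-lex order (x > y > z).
3*x^3 - 2*y*z^2 - 2*z^3 + 2*x*y - 2*y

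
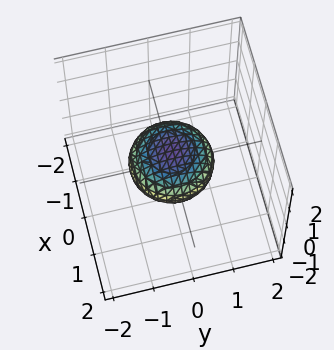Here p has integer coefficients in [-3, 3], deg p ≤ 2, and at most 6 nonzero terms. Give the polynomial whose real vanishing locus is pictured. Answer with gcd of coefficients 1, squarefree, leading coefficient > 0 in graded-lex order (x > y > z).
1. The degree is 2 — a closed, bounded, convex surface; a quadric.
2. Symmetries: rotational symmetry about the z-axis ⇒ p depends on x, y only through x² + y²; the z ↦ −z reflection is a symmetry, so z appears only in even powers.
3. Reading off the gridlines: among the integer gridlines, it crosses the y-axis at y ∈ {-1, 1}; the x-axis gridline crossings are at x ∈ {-1, 1}; a circular section at z = 0 has radius exactly 1.
4. Assembling these constraints gives the stated polynomial.

x^2 + y^2 + 2*z^2 - 1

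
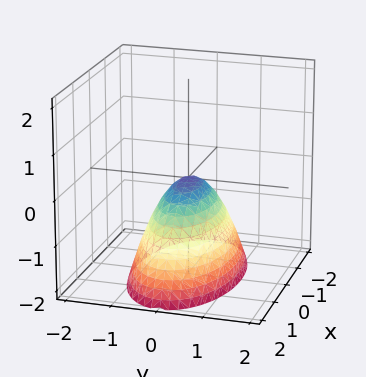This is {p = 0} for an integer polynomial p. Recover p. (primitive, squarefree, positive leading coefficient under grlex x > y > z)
1. deg p = 2. A single bowl opening along one axis; a quadric.
2. Symmetries: mirror symmetry y ↦ −y ⇒ only even powers of y; the x ↦ −x reflection is a symmetry, so x appears only in even powers.
3. From the visible intercepts: it crosses the y-axis at the gridline y = 0; it crosses the x-axis at the gridline x = 0; it crosses the z-axis at the gridline z = 0.
4. Fitting integer coefficients to these (and the overall shape) gives p.

x^2 + 3*y^2 + 2*z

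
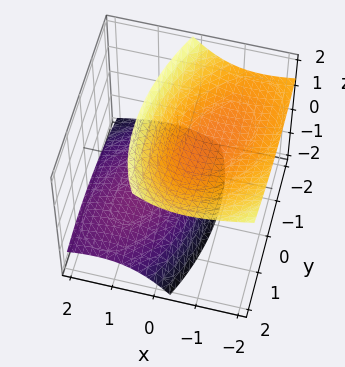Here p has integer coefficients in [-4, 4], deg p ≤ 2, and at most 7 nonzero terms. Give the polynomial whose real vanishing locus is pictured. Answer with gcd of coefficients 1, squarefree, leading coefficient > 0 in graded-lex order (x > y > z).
2*x^2 - x*y + 3*x*z + y^2 - 2*z^2 + 2

(a) The picture has 2 separate pieces. They look like related sheets of one shape, so recover p as a whole.
(b) The degree is 2 — a generic line meets the surface in up to 2 points.
(c) From the visible intercepts: the surface avoids every integer x-axis point in the box; the surface avoids every integer y-axis point in the box; the z-axis gridline crossings are at z ∈ {-1, 1}.
(d) Matching integer coefficients to the picture gives p.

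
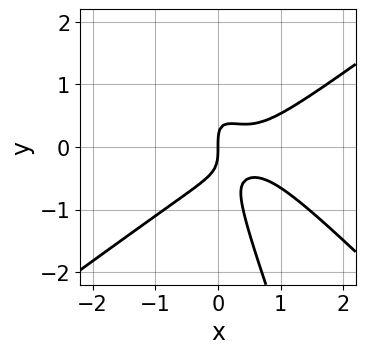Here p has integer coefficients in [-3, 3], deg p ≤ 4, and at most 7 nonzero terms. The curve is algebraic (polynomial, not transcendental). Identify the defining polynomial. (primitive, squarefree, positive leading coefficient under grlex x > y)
First, deg p = 3. A generic line meets the curve in up to 3 points.
Next, from the axis intercepts and sections: one x-axis crossing is at x = 0; one y-axis crossing is at y = 0.
Finally, fitting integer coefficients to these (and the overall shape) gives p.

2*x^3 - 3*x*y^2 - y^3 - 2*x^2 + x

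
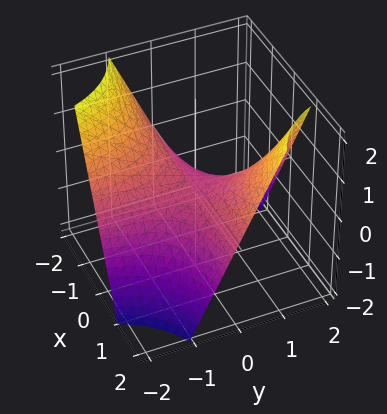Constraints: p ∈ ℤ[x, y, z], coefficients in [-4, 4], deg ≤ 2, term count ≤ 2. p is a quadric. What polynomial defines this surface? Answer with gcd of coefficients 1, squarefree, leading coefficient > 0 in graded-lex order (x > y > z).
x*y - z

deg p = 2.
Checking where it meets the axes: the visible x-axis segment lies entirely on the surface; every point of the y-axis in the box is on the surface.
These observations pin down the coefficients.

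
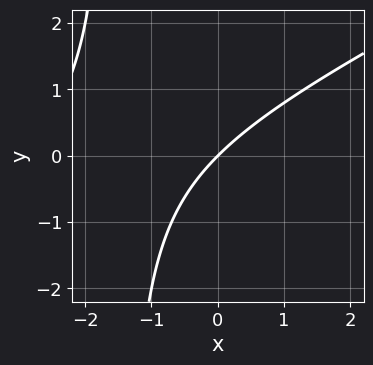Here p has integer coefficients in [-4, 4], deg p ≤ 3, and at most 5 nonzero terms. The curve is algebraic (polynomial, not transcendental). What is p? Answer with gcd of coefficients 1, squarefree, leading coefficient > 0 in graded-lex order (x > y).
(a) deg p = 2. The shape is more complex than any degree-1 curve.
(b) Observable constraints: one y-axis crossing is at y = 0; one x-axis crossing is at x = 0.
(c) Matching integer coefficients to the picture gives p.

x^2 - 2*x*y + 3*x - 3*y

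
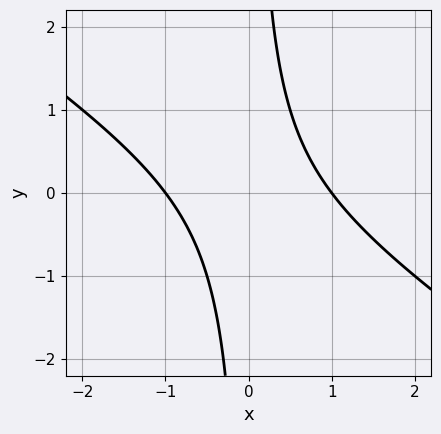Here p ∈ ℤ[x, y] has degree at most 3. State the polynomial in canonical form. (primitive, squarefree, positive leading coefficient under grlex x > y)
First, the degree is 2 — the shape is more complex than any degree-1 curve.
Next, observable constraints: the curve avoids every integer y-axis point in the box; the x-axis gridline crossings are at x ∈ {-1, 1}.
Finally, the integer polynomial consistent with all of this is the stated p.

2*x^2 + 3*x*y - 2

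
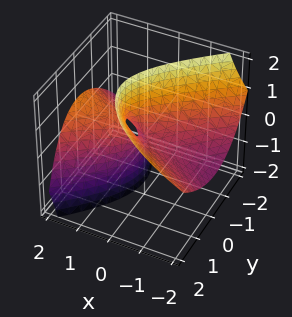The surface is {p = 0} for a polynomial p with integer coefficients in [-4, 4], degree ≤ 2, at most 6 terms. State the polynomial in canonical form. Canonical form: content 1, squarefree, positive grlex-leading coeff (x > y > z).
First, deg p = 2.
Then, against the integer gridlines: it meets the z-axis at z = 0 (among the integer gridlines); it meets the y-axis at y = 0 (among the integer gridlines); one x-axis crossing is at x = 0.
Finally, matching integer coefficients to the picture gives p.

x^2 - 3*x*z - 2*y^2 + y*z + z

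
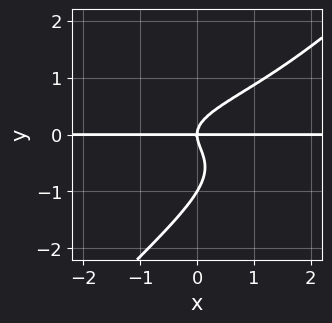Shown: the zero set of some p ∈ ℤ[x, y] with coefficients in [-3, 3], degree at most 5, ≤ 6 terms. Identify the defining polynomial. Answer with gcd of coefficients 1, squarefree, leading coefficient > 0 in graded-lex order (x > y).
First, the degree is 4 — no degree-3 curve has this shape.
Next, checking where it meets the axes: among the integer gridlines, it crosses the y-axis at y ∈ {-1, 0}; every point of the x-axis in the box is on the curve.
Finally, assembling these constraints gives the stated polynomial.

3*x*y^3 - 3*y^4 - 3*y^3 + 2*x*y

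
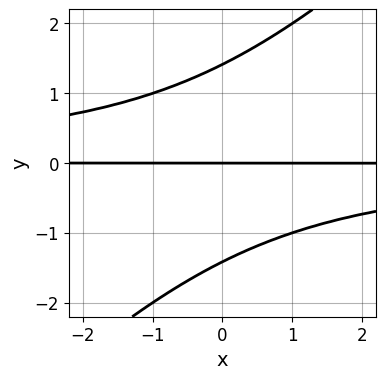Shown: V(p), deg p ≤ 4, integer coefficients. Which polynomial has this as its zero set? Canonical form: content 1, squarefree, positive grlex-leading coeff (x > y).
x*y^2 - y^3 + 2*y

(a) deg p = 3. No degree-2 curve has this shape.
(b) From the visible intercepts: every point of the x-axis in the box is on the curve; one y-axis crossing is at y = 0.
(c) Matching integer coefficients to the picture gives p.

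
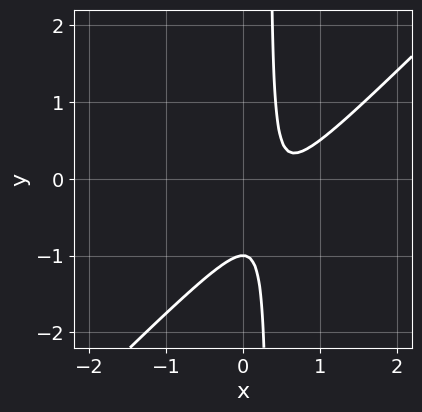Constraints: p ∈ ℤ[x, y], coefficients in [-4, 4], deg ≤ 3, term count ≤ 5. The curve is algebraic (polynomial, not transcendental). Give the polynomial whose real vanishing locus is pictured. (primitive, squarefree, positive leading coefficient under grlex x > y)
(a) Degree: the shape is more complex than any degree-1 curve, so deg p = 2.
(b) Against the integer gridlines: it misses every integer gridline on the x-axis; it crosses the y-axis at the gridline y = -1.
(c) Fitting integer coefficients to these (and the overall shape) gives p.

3*x^2 - 3*x*y - 3*x + y + 1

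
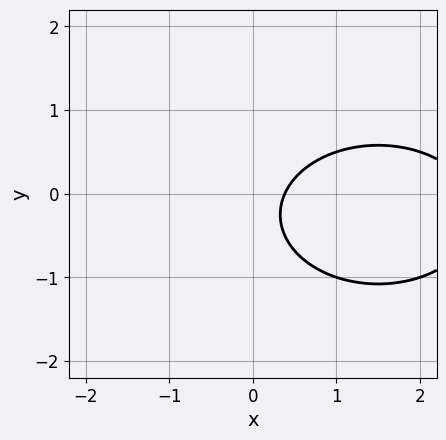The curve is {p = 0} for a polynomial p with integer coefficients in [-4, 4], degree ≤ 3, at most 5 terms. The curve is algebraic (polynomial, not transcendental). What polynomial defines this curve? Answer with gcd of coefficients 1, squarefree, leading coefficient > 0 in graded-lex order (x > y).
x^2 + 2*y^2 - 3*x + y + 1

1. The degree is 2 — no degree-1 curve has this shape.
2. Against the integer gridlines: it misses every integer gridline on the y-axis.
3. Matching integer coefficients to the picture gives p.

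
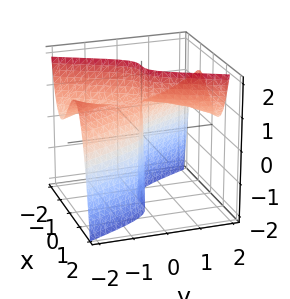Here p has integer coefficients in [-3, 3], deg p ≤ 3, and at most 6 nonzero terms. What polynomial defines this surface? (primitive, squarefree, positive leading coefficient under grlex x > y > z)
(a) deg p = 3. No degree-2 surface has this shape.
(b) Observable constraints: every point of the z-axis in the box is on the surface; one x-axis crossing is at x = 0; one y-axis crossing is at y = 0.
(c) Assembling these constraints gives the stated polynomial.

3*x^3 - x*y^2 - 2*y*z + 2*y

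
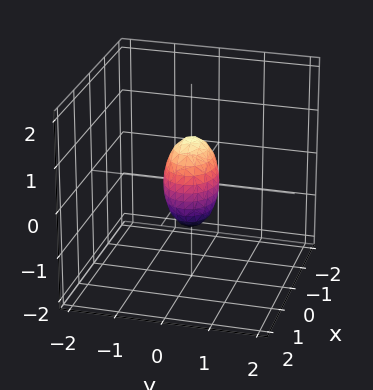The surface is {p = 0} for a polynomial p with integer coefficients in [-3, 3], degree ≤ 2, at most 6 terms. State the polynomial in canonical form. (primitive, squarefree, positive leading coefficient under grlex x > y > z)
2*x^2 + 3*y^2 + z^2 - 1

(a) deg p = 2. Bounded and convex; a quadric.
(b) Symmetries: the z ↦ −z reflection is a symmetry, so z appears only in even powers; it's symmetric under x → −x, forcing even powers of x; mirror symmetry y ↦ −y ⇒ only even powers of y.
(c) Checking where it meets the axes: among the integer gridlines, it crosses the z-axis at z ∈ {-1, 1}.
(d) Fitting integer coefficients to these (and the overall shape) gives p.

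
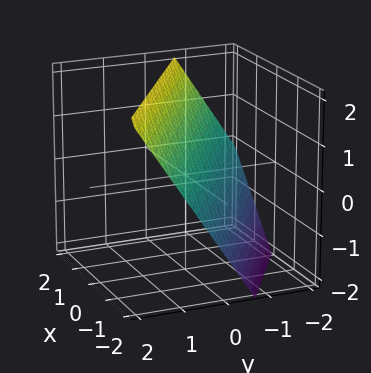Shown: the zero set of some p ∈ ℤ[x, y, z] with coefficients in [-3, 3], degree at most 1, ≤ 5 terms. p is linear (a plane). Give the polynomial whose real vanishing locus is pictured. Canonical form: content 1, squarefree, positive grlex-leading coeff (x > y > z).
2*x + 3*y - 2*z + 2

First, the degree is 1 — every cross-section is a straight line — this is a plane.
Then, checking where it meets the axes: it crosses the z-axis at the gridline z = 1; one x-axis crossing is at x = -1.
Finally, assembling these constraints gives the stated polynomial.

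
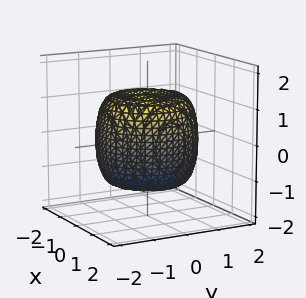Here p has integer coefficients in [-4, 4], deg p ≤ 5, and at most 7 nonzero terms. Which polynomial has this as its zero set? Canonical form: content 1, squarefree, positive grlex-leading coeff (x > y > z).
The degree is 4 — the shape is more complex than any degree-3 surface.
Symmetries: the z-axis is an axis of rotation, so x and y enter only as x² + y².
Observable constraints: among the integer gridlines, it crosses the z-axis at z ∈ {-1, 1}; a circular section at z = 0 has radius between 1 and 2.
Fitting integer coefficients to these (and the overall shape) gives p.

2*x^4 + 4*x^2*y^2 + 2*y^4 - 3*x^2 - 3*y^2 + 2*z^2 - 2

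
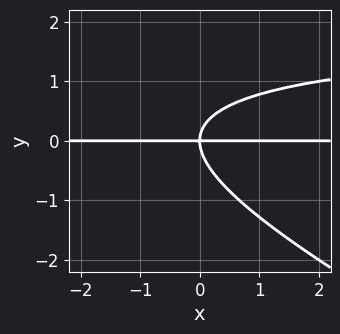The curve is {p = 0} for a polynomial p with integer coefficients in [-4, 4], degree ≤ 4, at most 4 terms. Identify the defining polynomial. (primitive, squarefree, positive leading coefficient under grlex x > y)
1. deg p = 3. The shape is more complex than any degree-2 curve.
2. Against the integer gridlines: it crosses the y-axis at the gridline y = 0; the visible x-axis segment lies entirely on the curve.
3. The integer polynomial consistent with all of this is the stated p.

x*y^2 + 2*y^3 - 2*x*y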